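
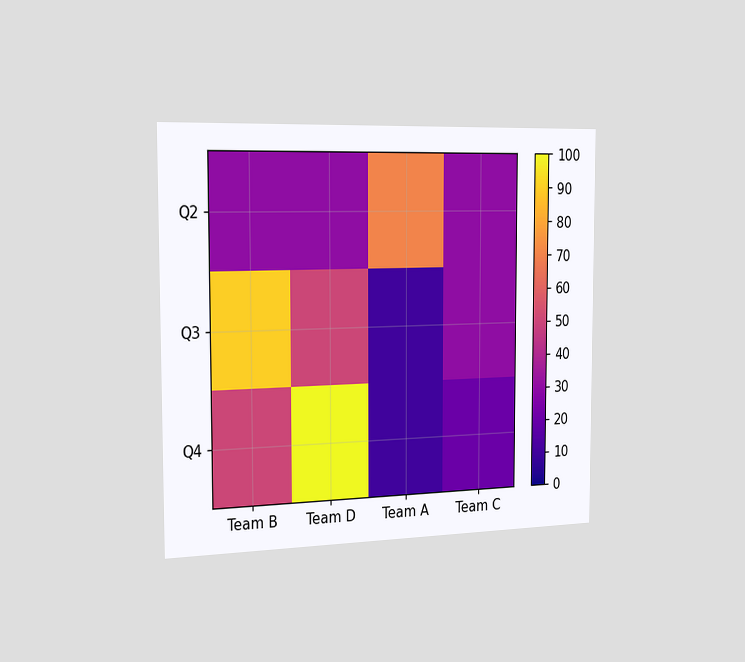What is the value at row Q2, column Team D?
The chart is viewed slightly from the left. Matching cell (Q2, Team D) against the colorbar gives 30.

30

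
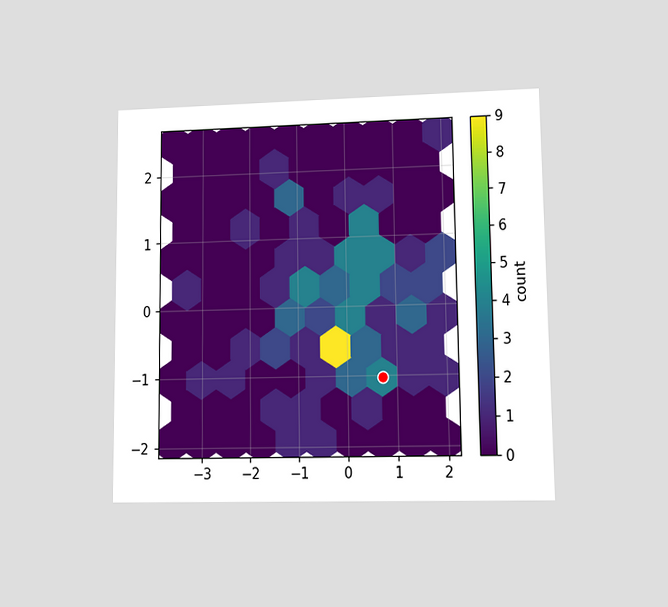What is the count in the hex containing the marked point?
4

The chart is viewed at a slight angle. The marked hex reads 4 on the colorbar.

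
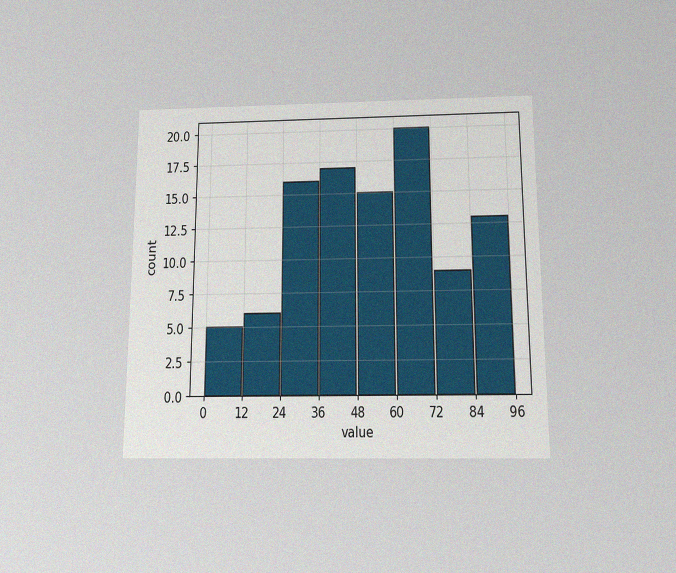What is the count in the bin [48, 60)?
The chart is viewed slightly from below, with some photo noise. The [48, 60) bin has height 15.

15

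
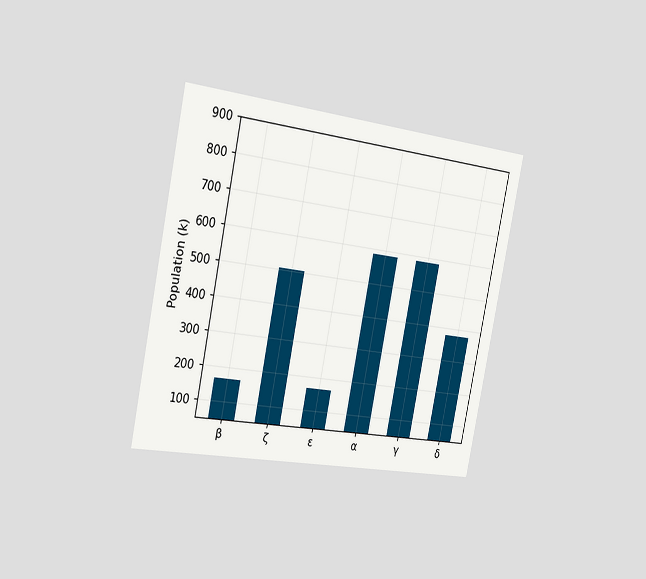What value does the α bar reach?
The chart is tilted about 11° clockwise and viewed slightly from the left. Reading along the chart's y-axis, the α bar reaches 588k.

588k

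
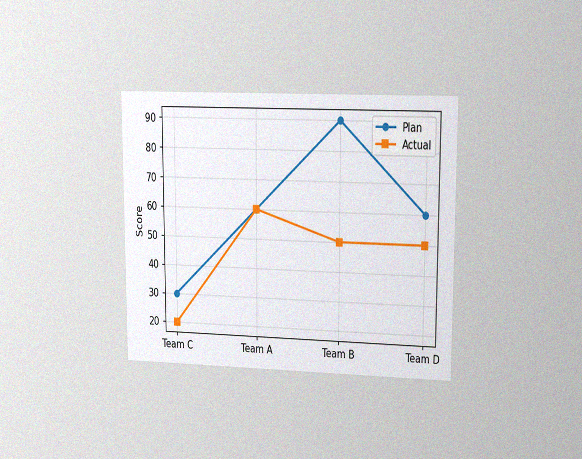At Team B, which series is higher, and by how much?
The chart is viewed at a slight angle, with some photo noise. At Team B, Plan sits above the other line by 40.

Plan, by 40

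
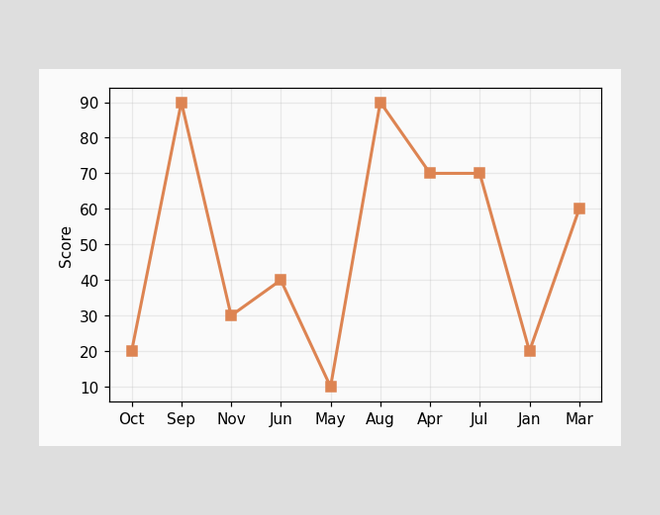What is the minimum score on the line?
10

The lowest point is at May, and reading across to the y-axis gives 10.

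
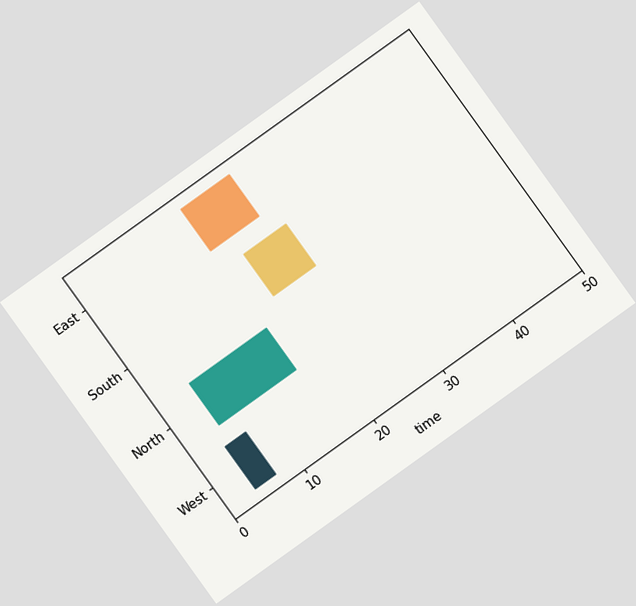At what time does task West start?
The chart is tilted about 36° counter-clockwise. The West bar begins at t=4.

4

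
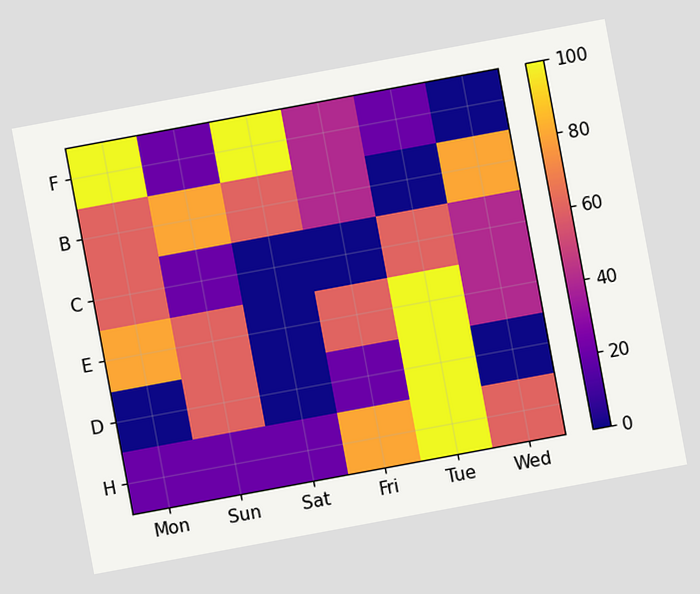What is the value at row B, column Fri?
40

The chart is tilted about 10° counter-clockwise. Matching cell (B, Fri) against the colorbar gives 40.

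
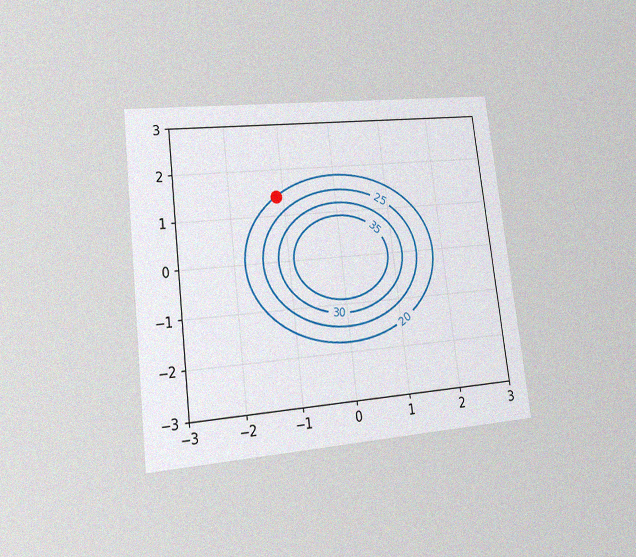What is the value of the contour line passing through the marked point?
20

The chart is tilted about 7° counter-clockwise and viewed at a slight angle, with some photo noise. The marked point sits on the contour labelled 20.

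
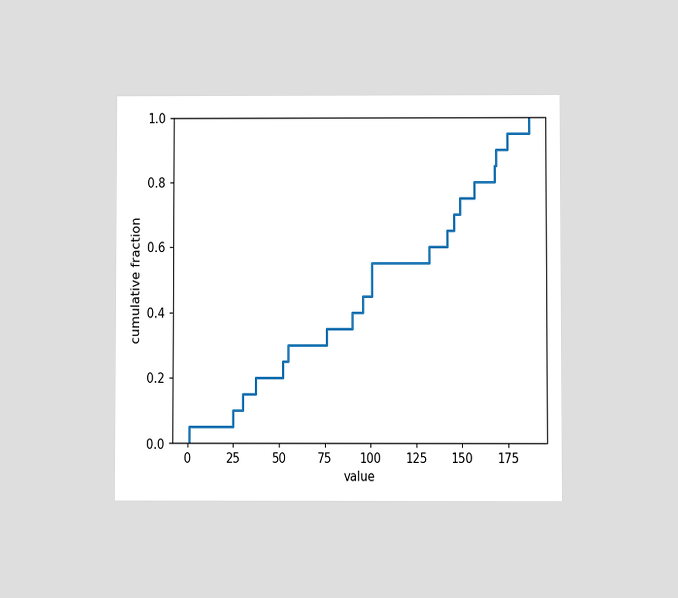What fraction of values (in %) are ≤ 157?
The chart is viewed at a slight angle. At x=157 the ECDF step is at 80%.

80%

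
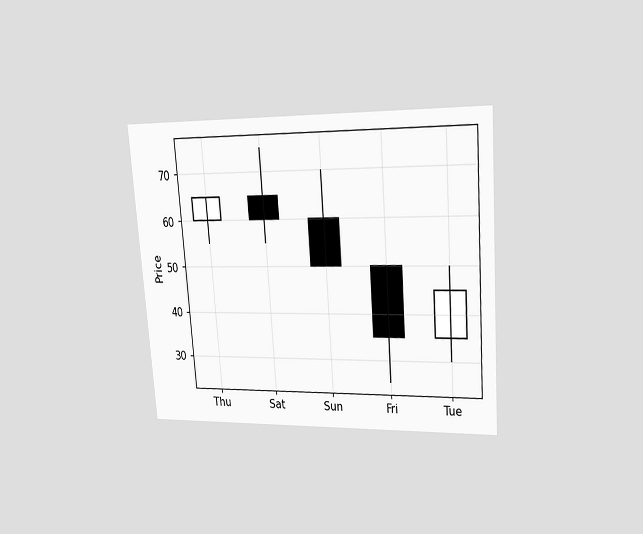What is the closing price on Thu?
65

The chart is tilted about 4° counter-clockwise and viewed at a slight angle. The Thu candle closes at 65.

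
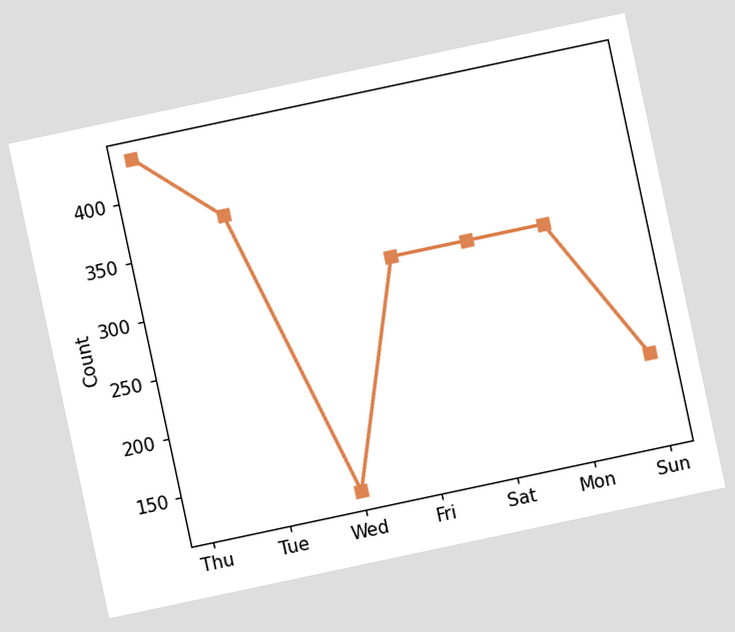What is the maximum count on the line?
The chart is tilted about 12° counter-clockwise. The highest point is at Thu, and reading across to the y-axis gives 434.

434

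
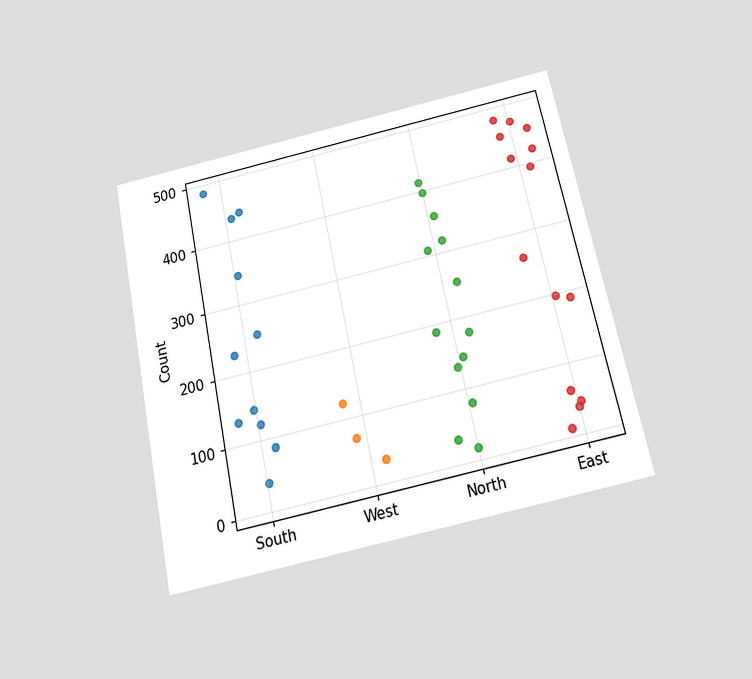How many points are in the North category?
13

The chart is tilted about 12° counter-clockwise and viewed slightly from below. Counting the markers in the North column gives 13.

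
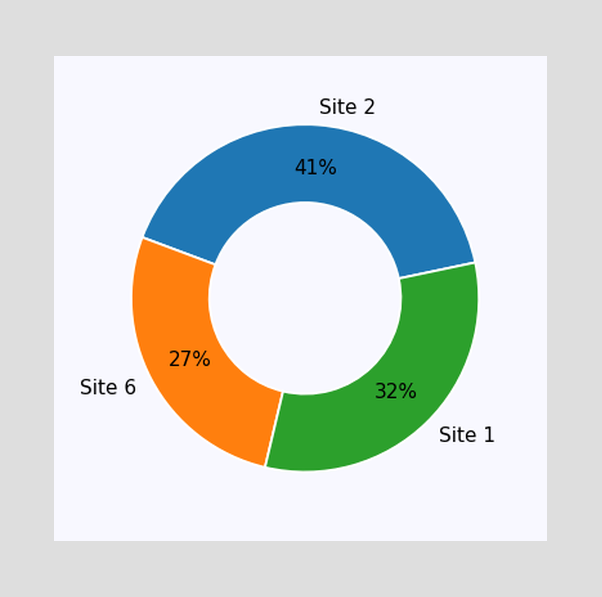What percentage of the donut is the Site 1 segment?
32%

The Site 1 segment takes up 32% of the ring.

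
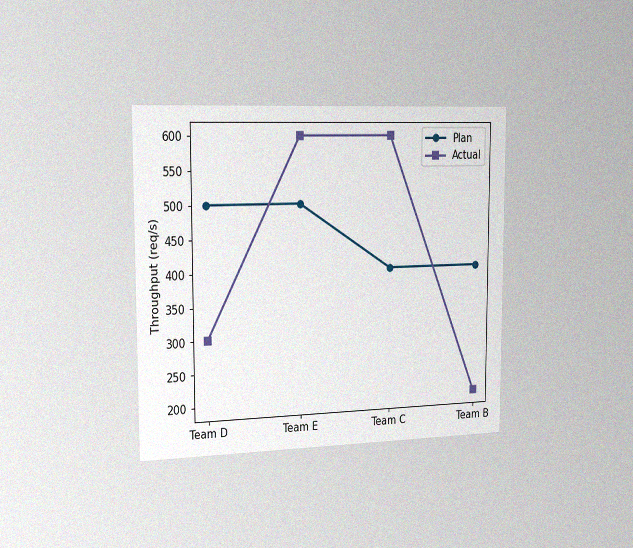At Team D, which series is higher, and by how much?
The chart is viewed slightly from the left, with some photo noise. At Team D, Plan sits above the other line by 200req/s.

Plan, by 200req/s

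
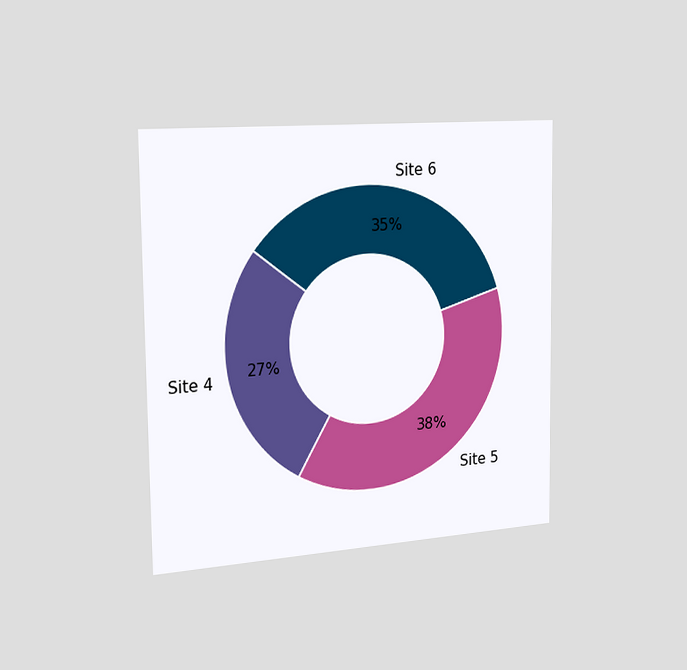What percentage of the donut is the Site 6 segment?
The chart is viewed slightly from the left. The Site 6 segment takes up 35% of the ring.

35%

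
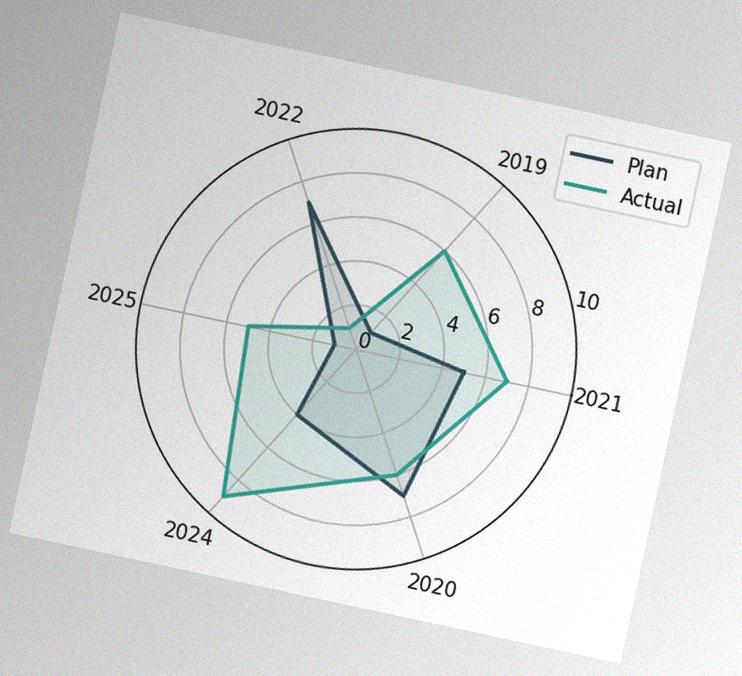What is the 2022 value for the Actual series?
The chart is tilted about 12° clockwise, with some photo noise. On the 2022 axis, Actual reaches 1.

1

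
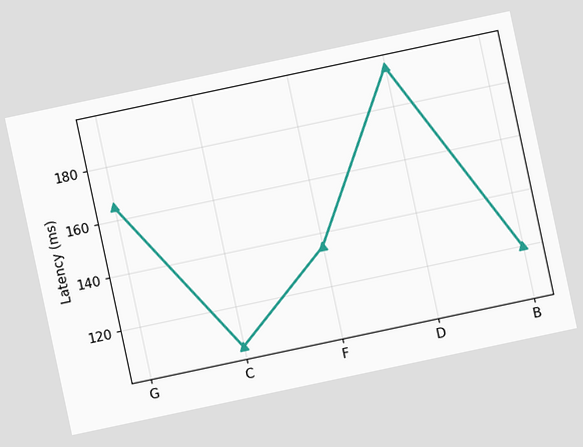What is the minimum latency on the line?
105ms

The chart is tilted about 12° counter-clockwise. The lowest point is at C, and reading across to the y-axis gives 105ms.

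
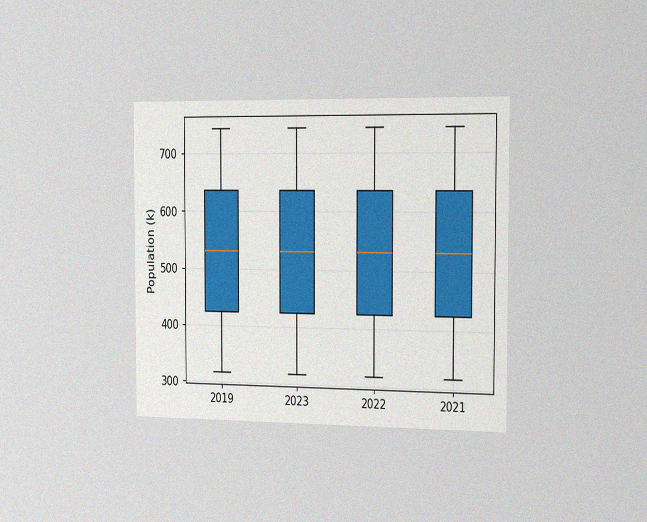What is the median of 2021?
530k

The chart is viewed slightly from the right, with some photo noise. The median line in the 2021 box sits at 530k.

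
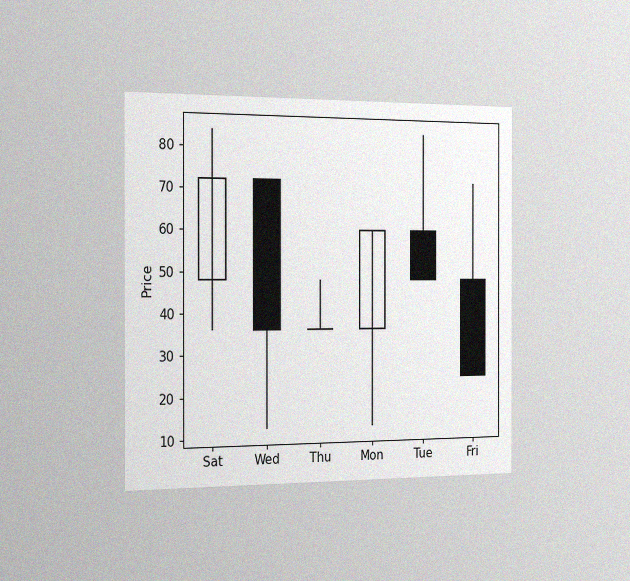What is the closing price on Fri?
The chart is viewed slightly from the left, with some photo noise. The Fri candle closes at 24.

24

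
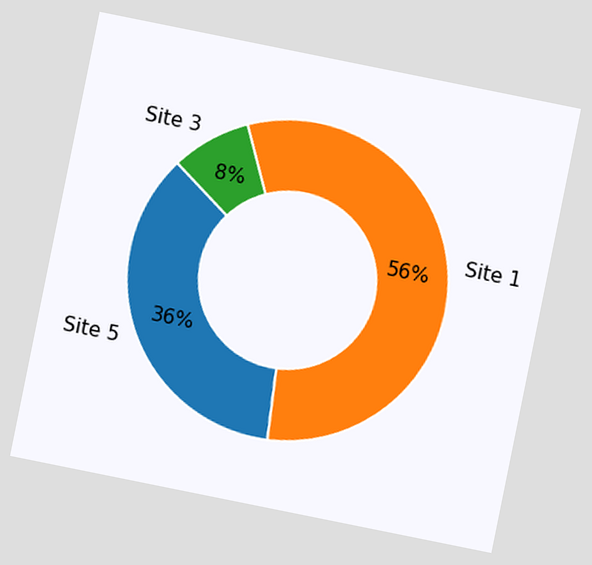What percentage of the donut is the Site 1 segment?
The chart is tilted about 11° clockwise. The Site 1 segment takes up 56% of the ring.

56%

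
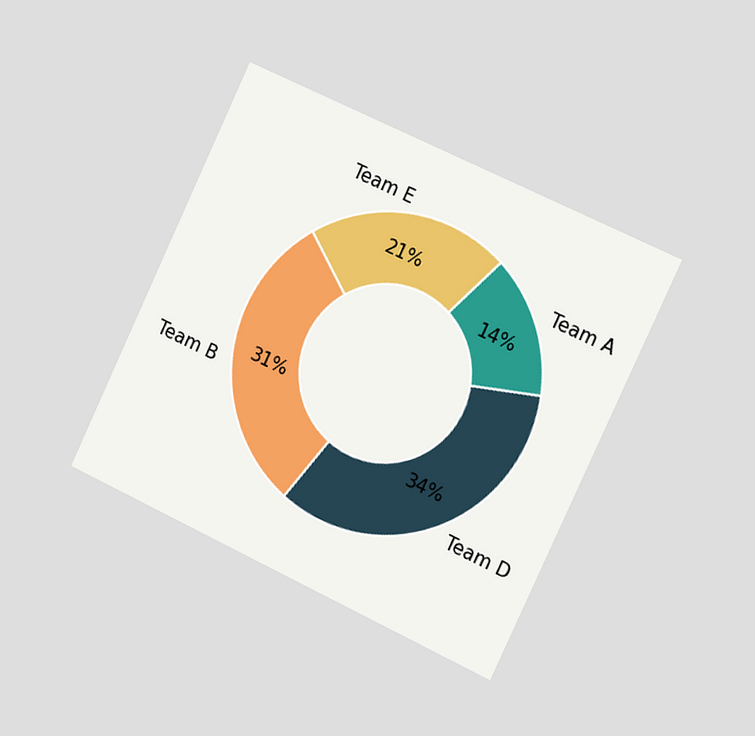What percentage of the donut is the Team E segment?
21%

The chart is tilted about 25° clockwise and viewed slightly from the right. The Team E segment takes up 21% of the ring.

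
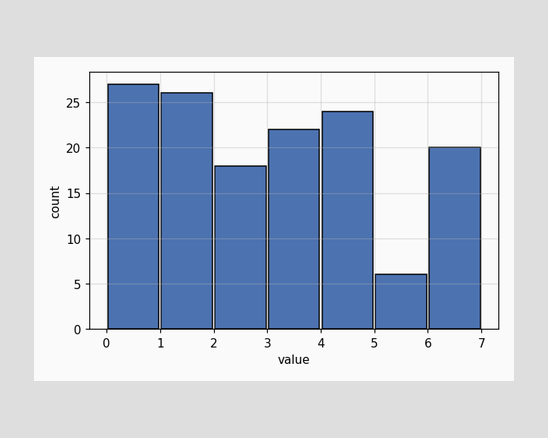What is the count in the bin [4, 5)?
24

The [4, 5) bin has height 24.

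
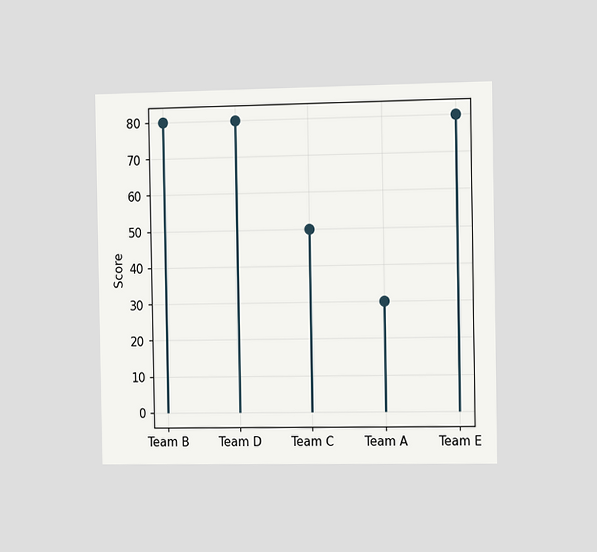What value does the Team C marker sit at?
The chart is viewed slightly from the right. The Team C marker sits at 50.

50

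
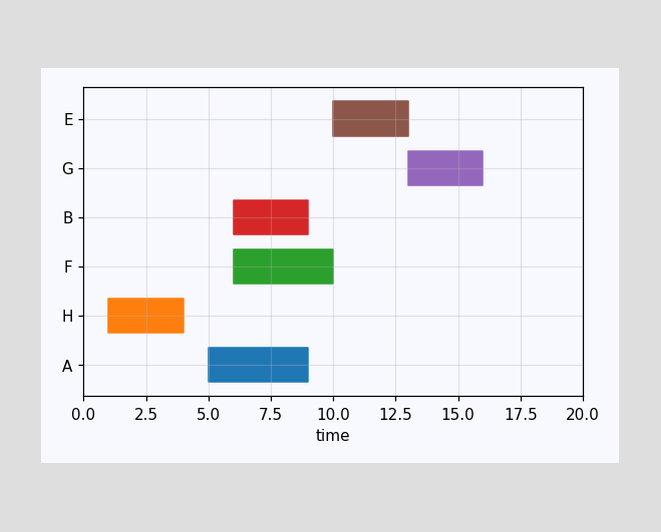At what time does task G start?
13

The G bar begins at t=13.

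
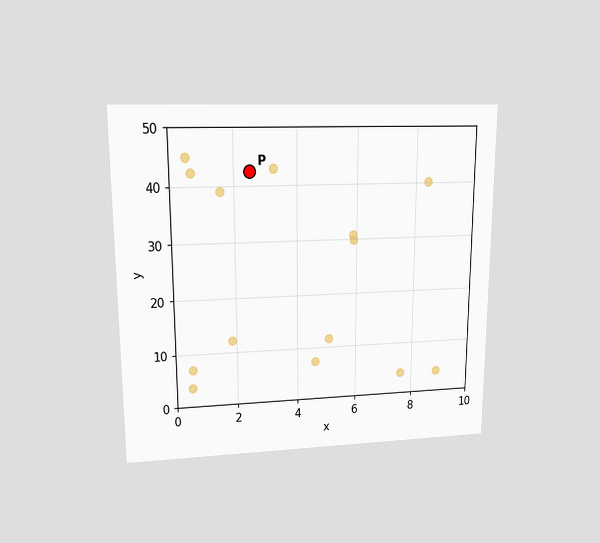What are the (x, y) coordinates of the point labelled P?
(2.5, 42.5)

The chart is viewed at a slight angle. Following the gridlines from P to each axis, P sits at (2.5, 42.5).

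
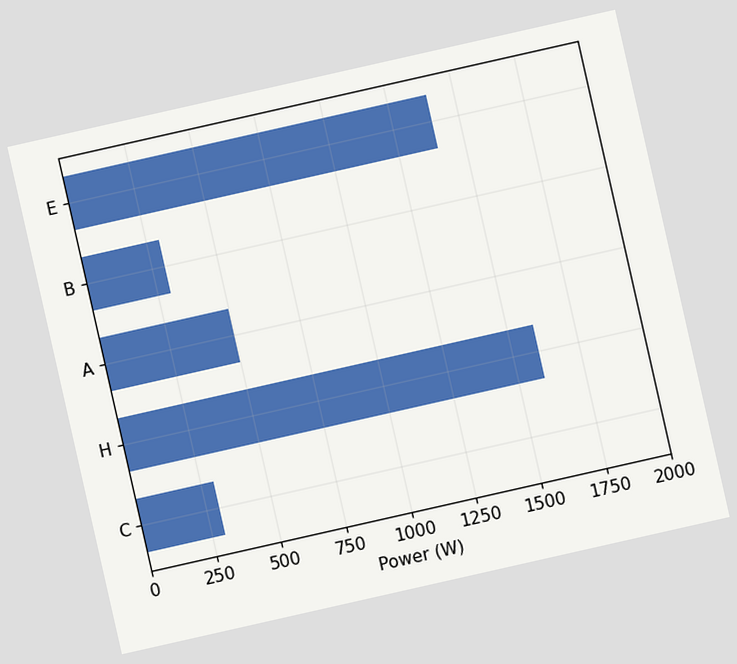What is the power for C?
300W

The chart is tilted about 13° counter-clockwise. Reading along the chart's x-axis, the C bar reaches 300W.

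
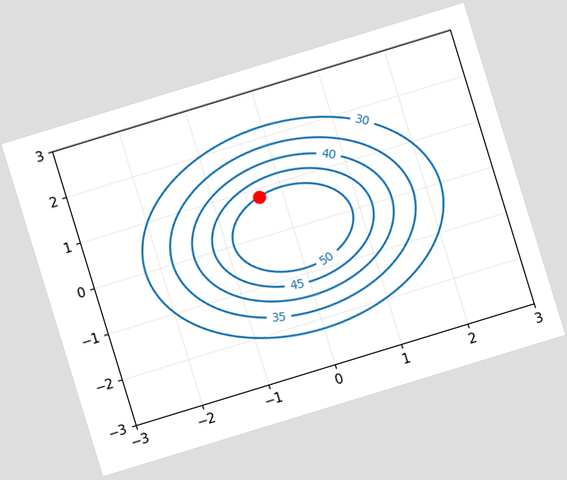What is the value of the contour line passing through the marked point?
The chart is tilted about 17° counter-clockwise. The marked point sits on the contour labelled 50.

50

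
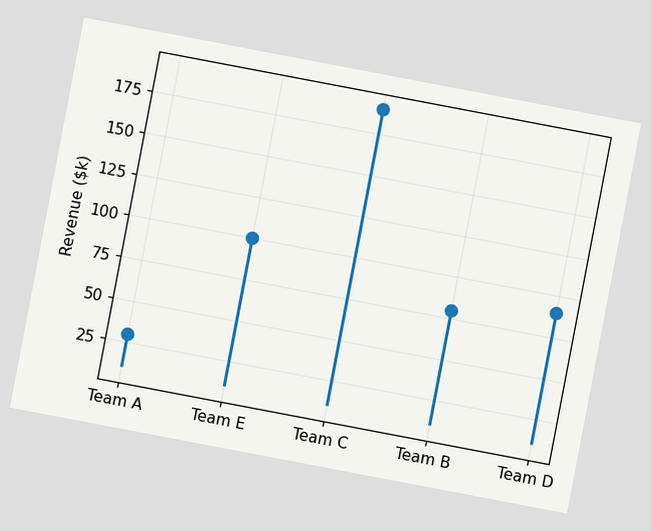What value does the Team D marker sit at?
$90k

The chart is tilted about 11° clockwise. The Team D marker sits at $90k.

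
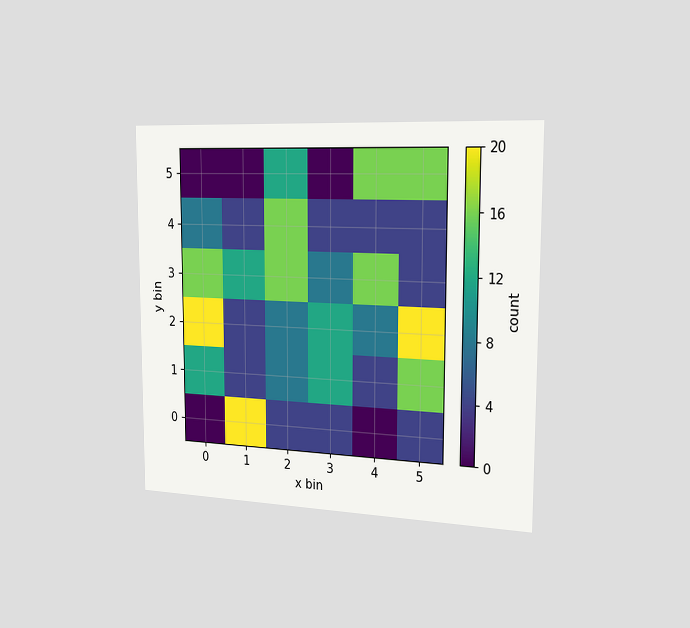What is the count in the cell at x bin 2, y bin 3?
The chart is viewed slightly from the right. Matching the cell (2, 3) against the colorbar gives 16.

16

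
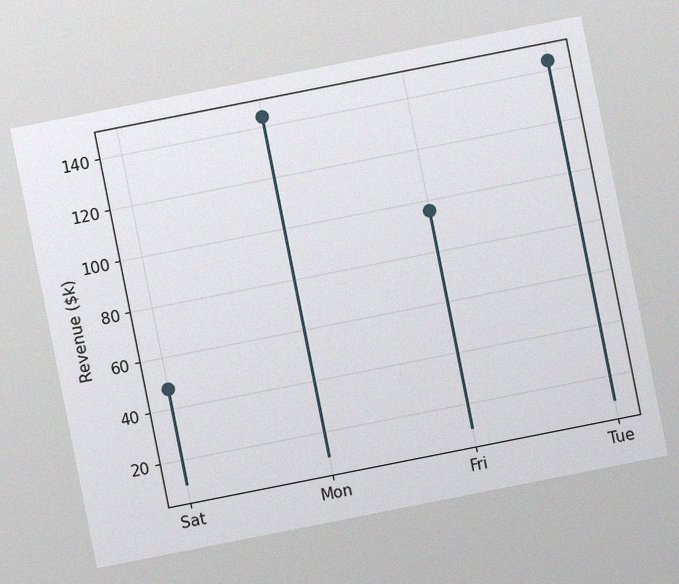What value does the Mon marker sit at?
The chart is tilted about 11° counter-clockwise, with some photo noise. The Mon marker sits at $144k.

$144k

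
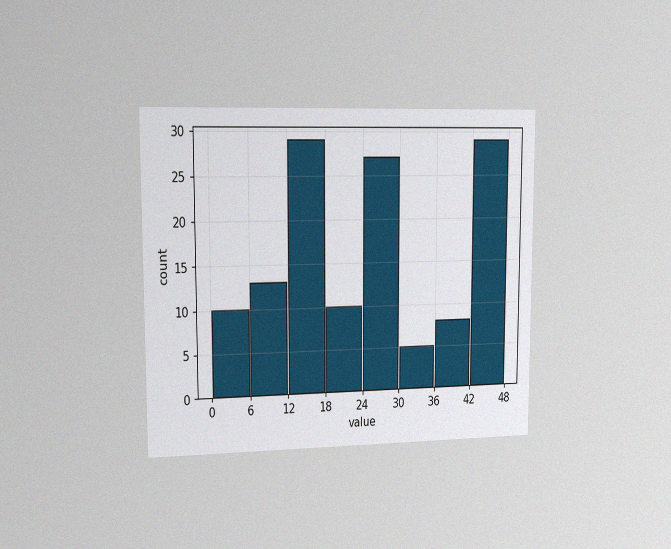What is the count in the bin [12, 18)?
The chart is viewed slightly from the left, with some photo noise. The [12, 18) bin has height 29.

29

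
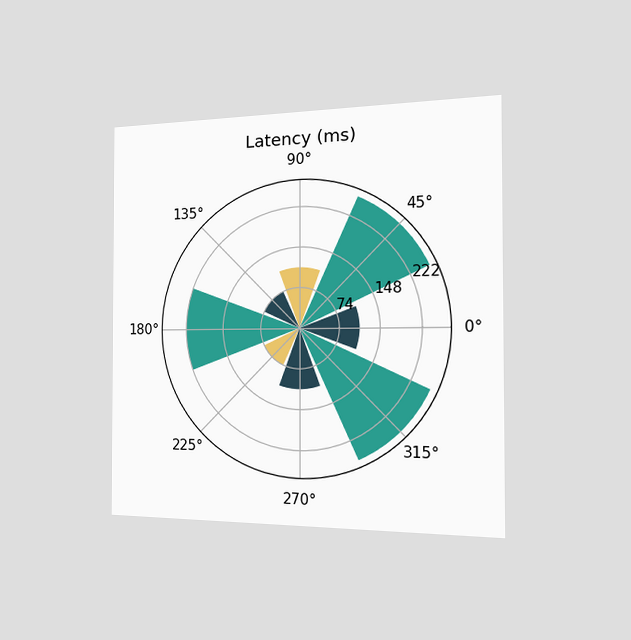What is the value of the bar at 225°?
74ms

The chart is viewed slightly from the right. The bar at 225° reaches 74ms on the radial axis.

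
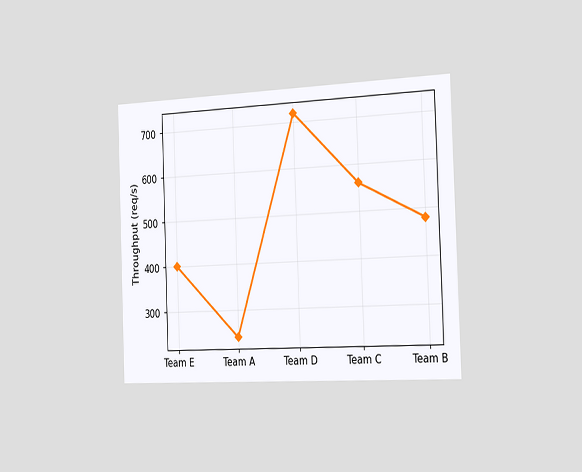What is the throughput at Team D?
720req/s

The chart is tilted about 2° counter-clockwise and viewed slightly from the right. At Team D, the line is at 720req/s.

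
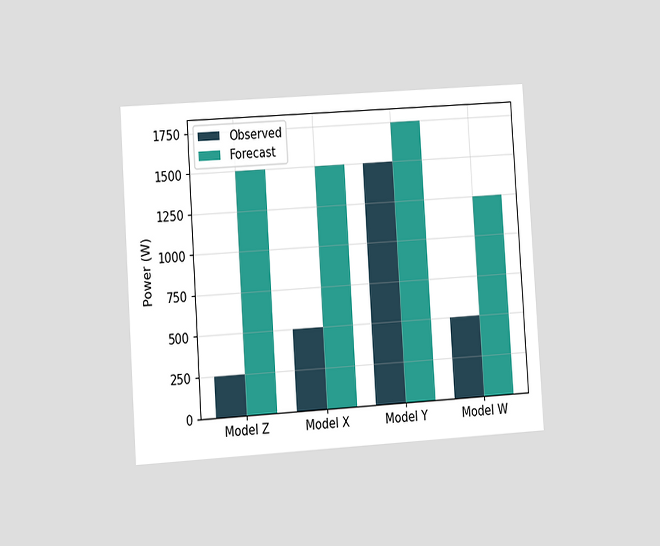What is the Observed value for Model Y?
The chart is tilted about 4° counter-clockwise and viewed slightly from the left. The Observed bar at Model Y reaches 1500W on the y-axis.

1500W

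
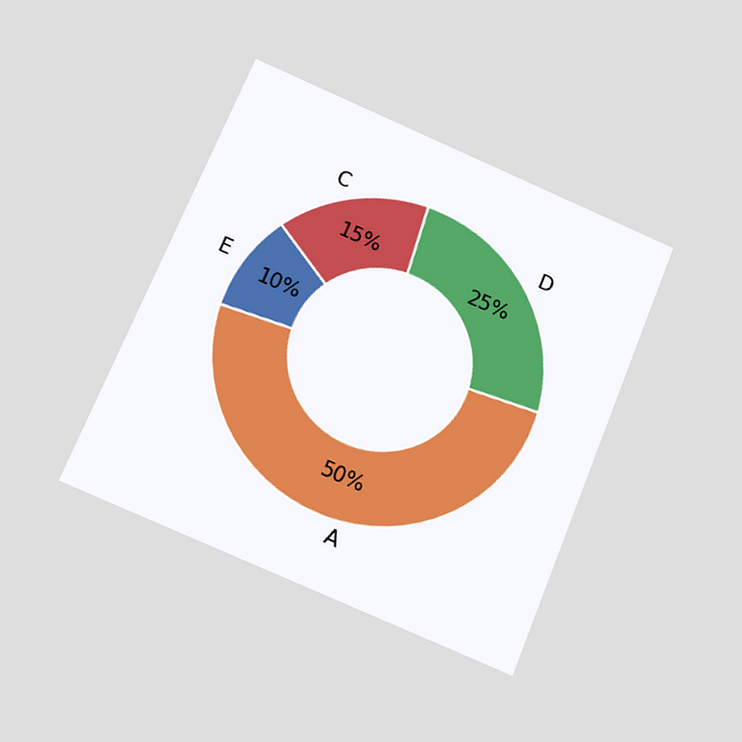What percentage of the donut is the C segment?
15%

The chart is tilted about 22° clockwise and viewed slightly from below. The C segment takes up 15% of the ring.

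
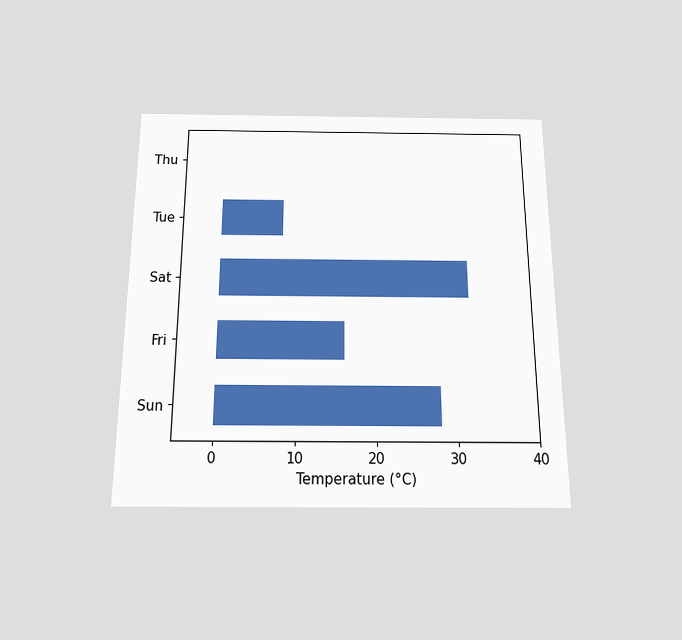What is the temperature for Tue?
The chart is viewed slightly from below. Reading along the chart's x-axis, the Tue bar reaches 8°C.

8°C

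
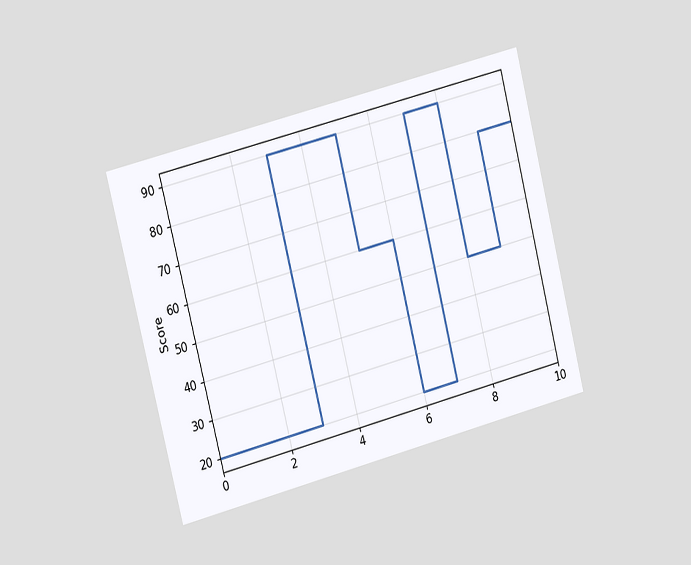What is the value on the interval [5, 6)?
The chart is tilted about 14° counter-clockwise and viewed slightly from the left. On [5, 6) the step sits at 60.

60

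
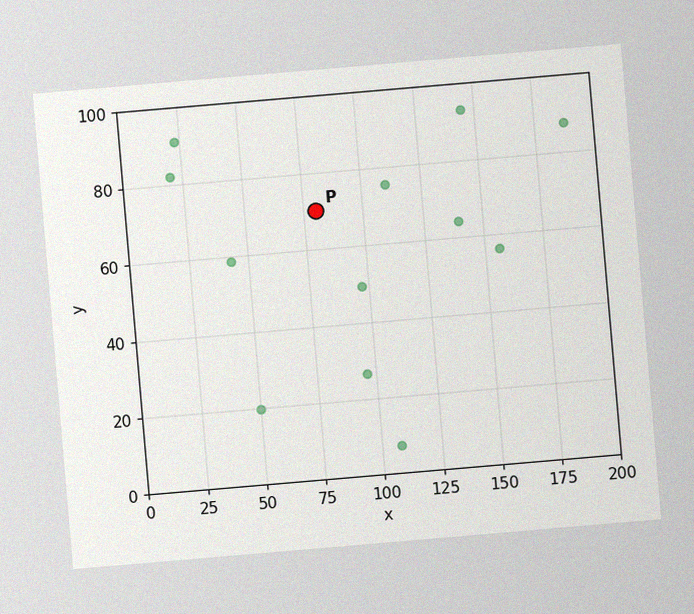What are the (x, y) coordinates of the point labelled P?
(80, 70)

The chart is tilted about 5° counter-clockwise, with some photo noise. Following the gridlines from P to each axis, P sits at (80, 70).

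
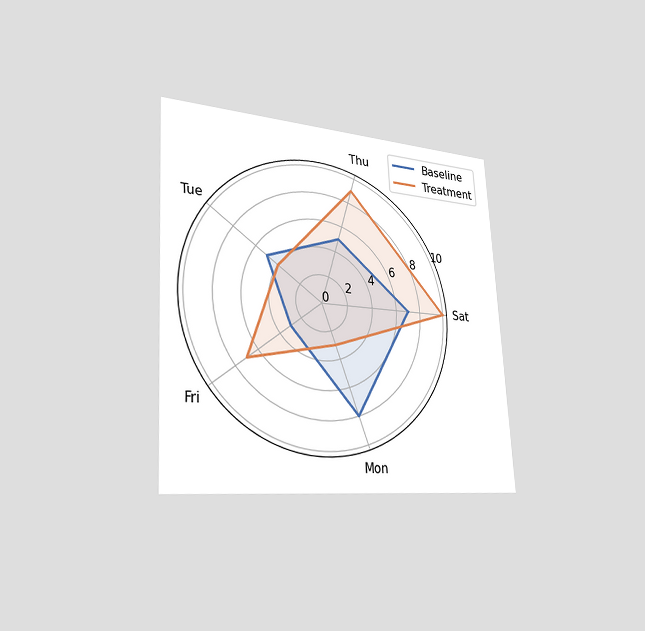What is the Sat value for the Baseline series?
The chart is tilted about 3° counter-clockwise and viewed slightly from the left. On the Sat axis, Baseline reaches 7.

7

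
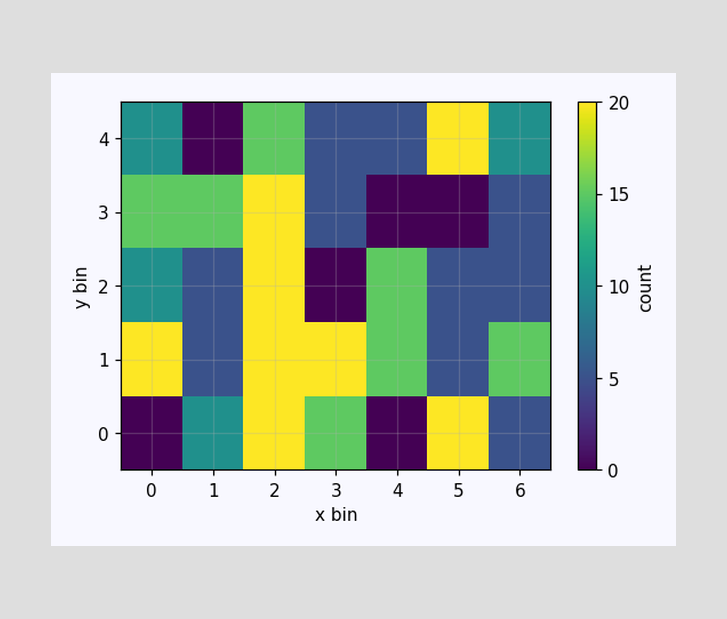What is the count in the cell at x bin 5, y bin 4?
Matching the cell (5, 4) against the colorbar gives 20.

20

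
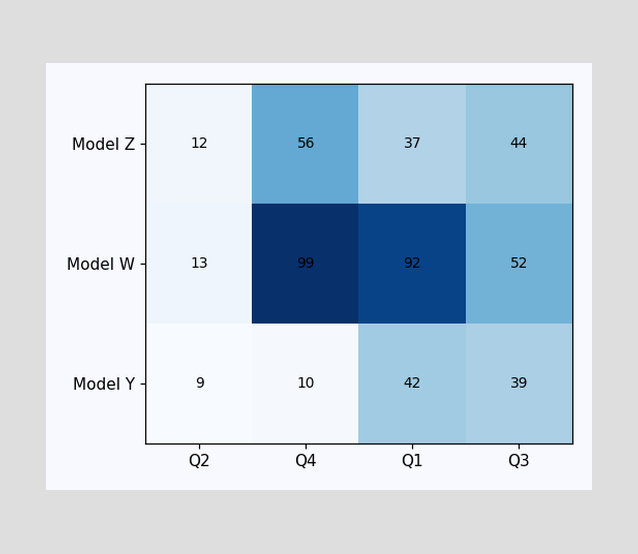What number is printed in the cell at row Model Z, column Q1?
37

The (Model Z, Q1) cell reads 37.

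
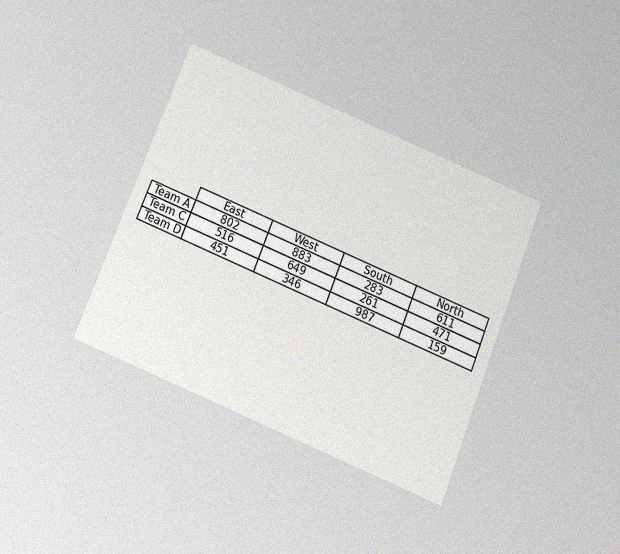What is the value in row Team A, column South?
The chart is tilted about 22° clockwise and viewed slightly from below, with some photo noise. The (Team A, South) cell reads 283.

283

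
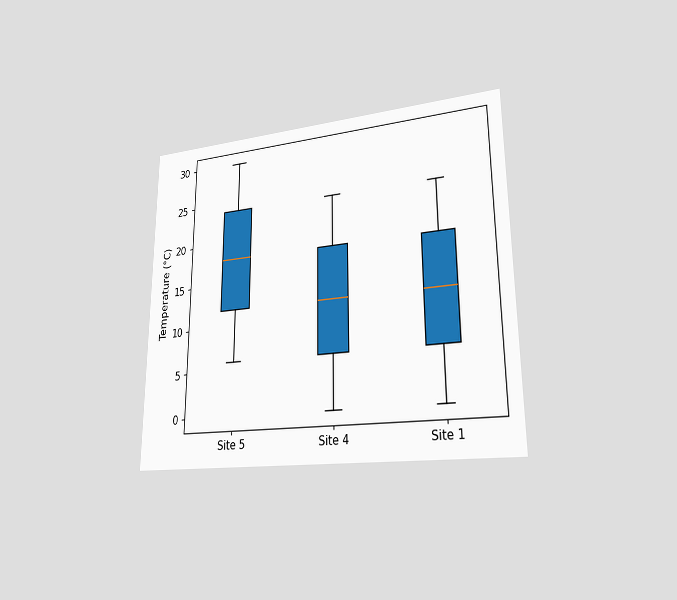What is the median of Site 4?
12°C

The chart is viewed slightly from the right. The median line in the Site 4 box sits at 12°C.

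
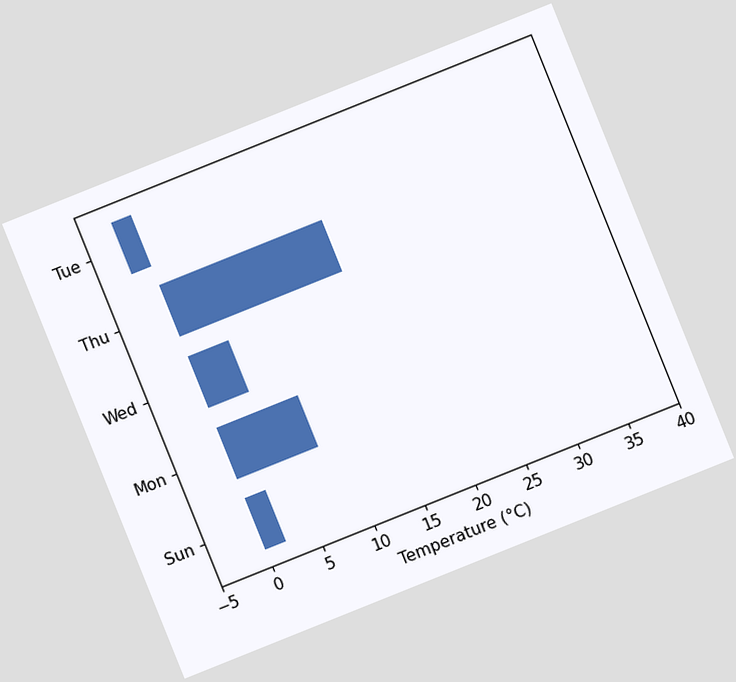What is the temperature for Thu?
16°C

The chart is tilted about 22° counter-clockwise. Reading along the chart's x-axis, the Thu bar reaches 16°C.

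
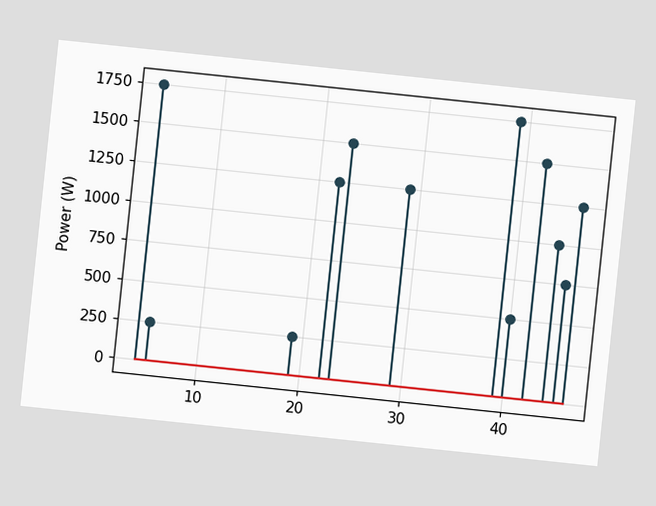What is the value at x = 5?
250W

The chart is tilted about 6° clockwise. The stem at x=5 reaches 250W.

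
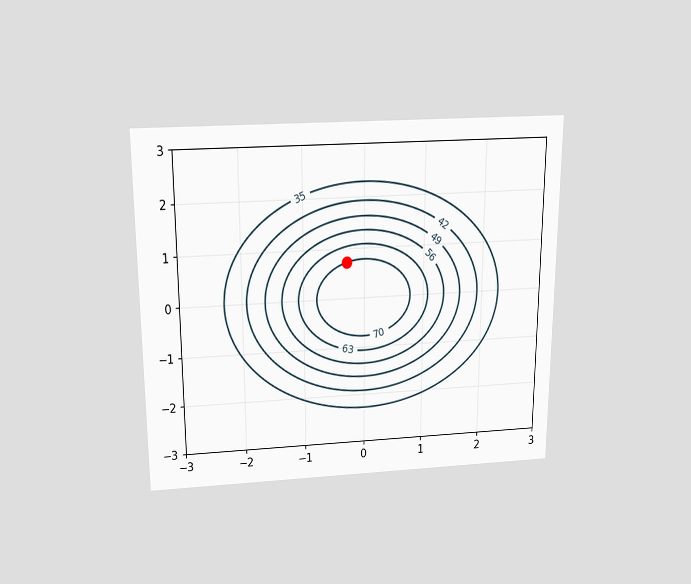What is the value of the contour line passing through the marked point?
The chart is viewed slightly from above. The marked point sits on the contour labelled 70.

70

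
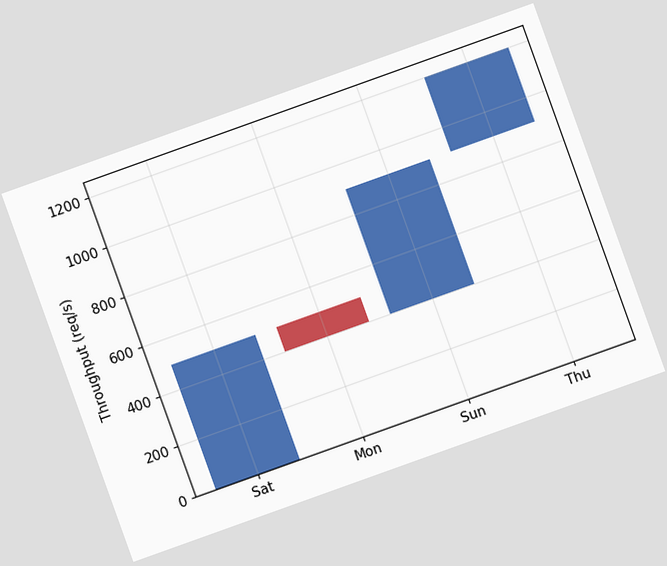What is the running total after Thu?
The chart is tilted about 20° counter-clockwise. After Thu the running total reaches 1200req/s.

1200req/s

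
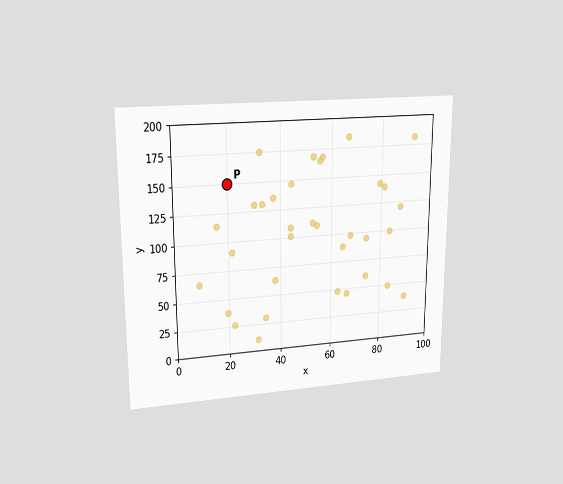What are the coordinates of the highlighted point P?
(20, 150)

The chart is viewed at a slight angle. Following the gridlines from P to each axis, P sits at (20, 150).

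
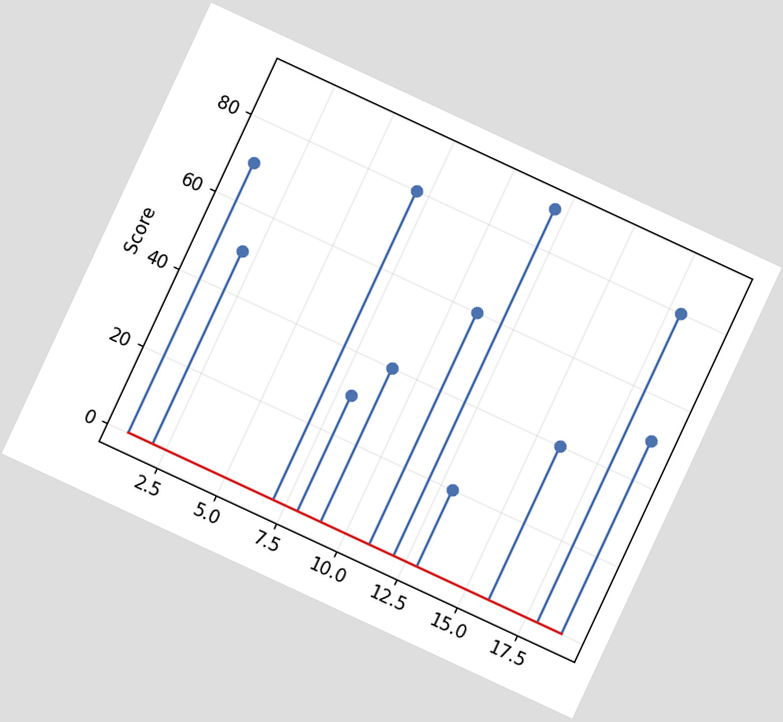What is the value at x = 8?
30

The chart is tilted about 25° clockwise. The stem at x=8 reaches 30.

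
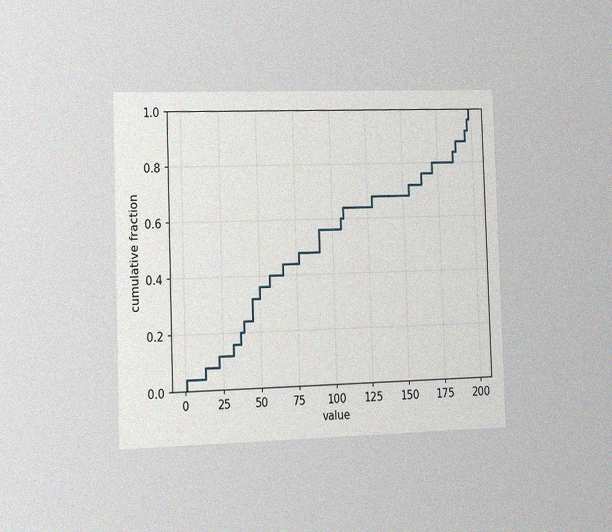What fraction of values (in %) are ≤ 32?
The chart is viewed slightly from the left, with some photo noise. At x=32 the ECDF step is at 16%.

16%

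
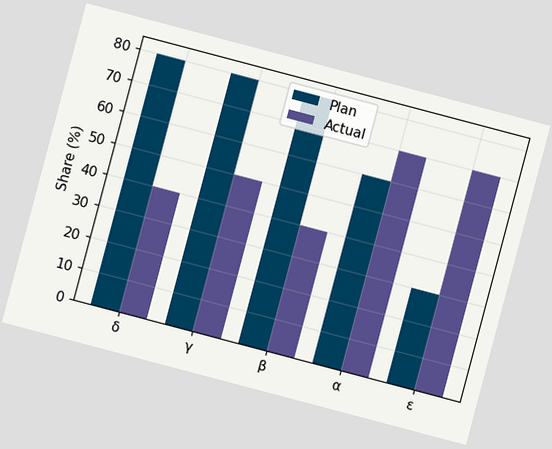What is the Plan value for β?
The chart is tilted about 15° clockwise. The Plan bar at β reaches 80% on the y-axis.

80%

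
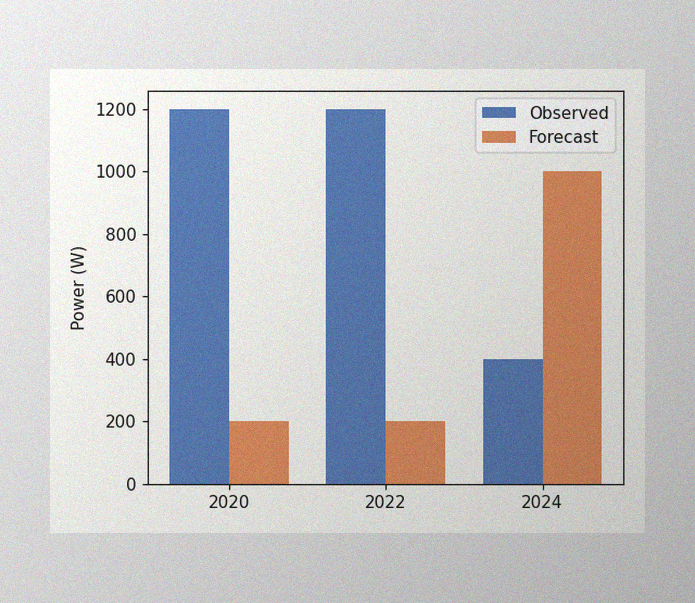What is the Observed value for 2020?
The image has some photo noise and uneven lighting. The Observed bar at 2020 reaches 1200W on the y-axis.

1200W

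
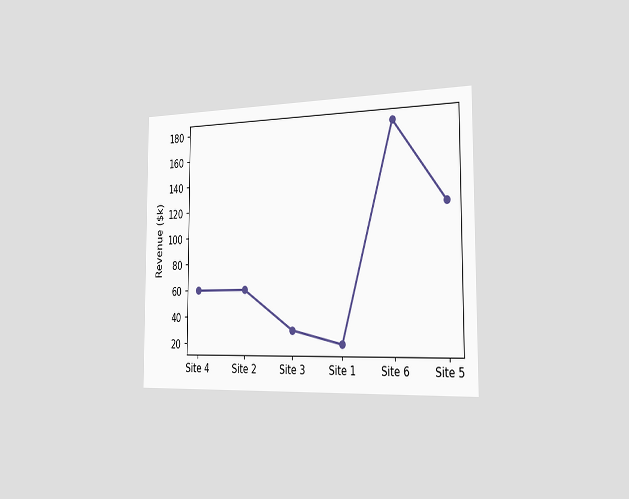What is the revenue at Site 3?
The chart is viewed slightly from the right. At Site 3, the line is at $30k.

$30k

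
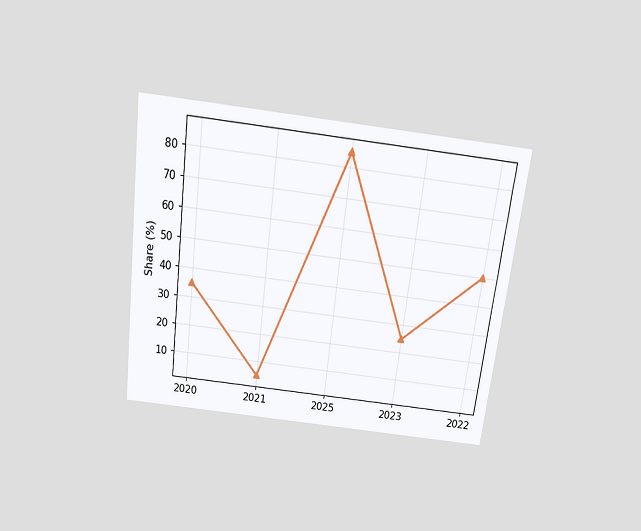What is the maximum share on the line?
85%

The chart is tilted about 7° clockwise and viewed slightly from above. The highest point is at 2025, and reading across to the y-axis gives 85%.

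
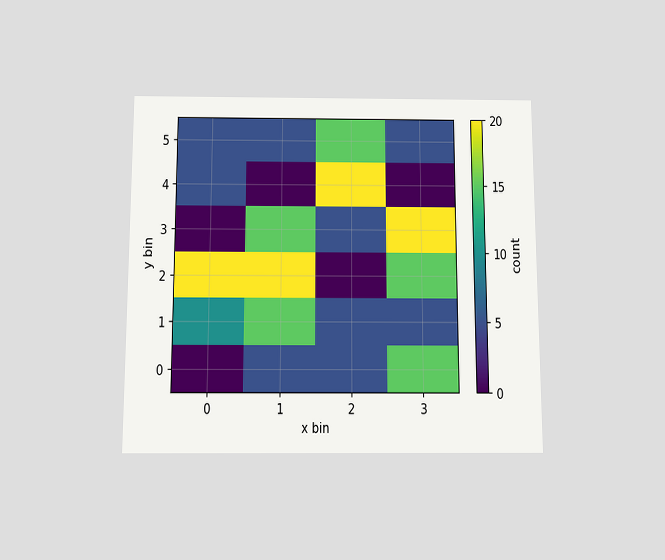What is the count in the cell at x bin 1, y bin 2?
20

The chart is viewed slightly from below. Matching the cell (1, 2) against the colorbar gives 20.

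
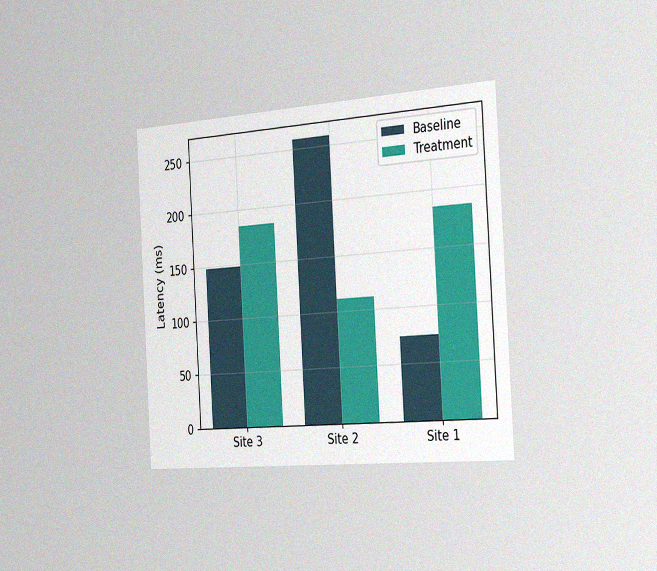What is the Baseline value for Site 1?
74ms

The chart is tilted about 3° counter-clockwise and viewed slightly from the right, with some photo noise. The Baseline bar at Site 1 reaches 74ms on the y-axis.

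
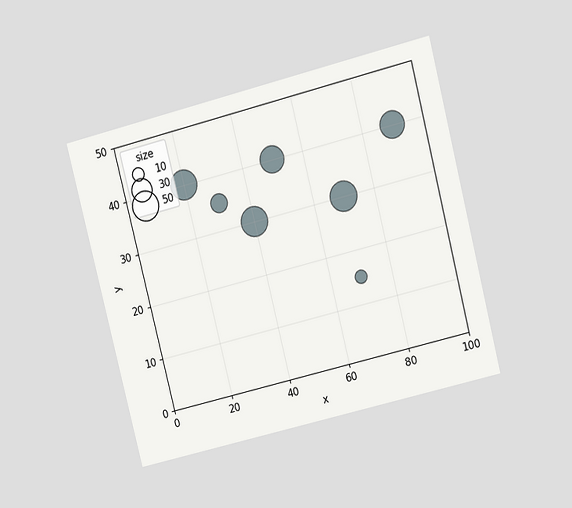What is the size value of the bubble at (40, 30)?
50

The chart is tilted about 14° counter-clockwise and viewed at a slight angle. Matching the bubble at (40, 30) against the size legend gives 50.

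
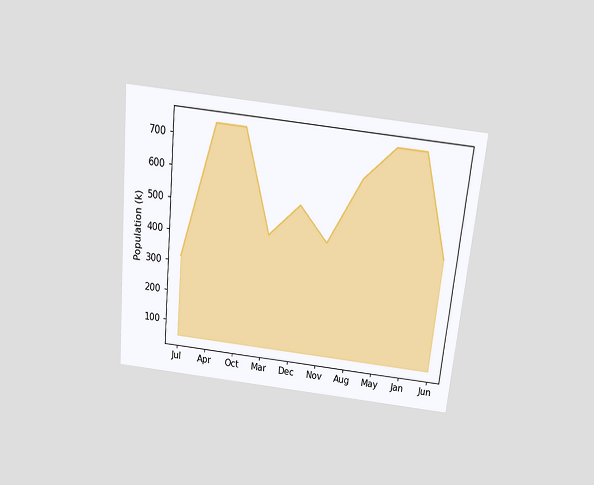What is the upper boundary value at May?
The chart is tilted about 6° clockwise and viewed slightly from above. At May the upper boundary is at 742k.

742k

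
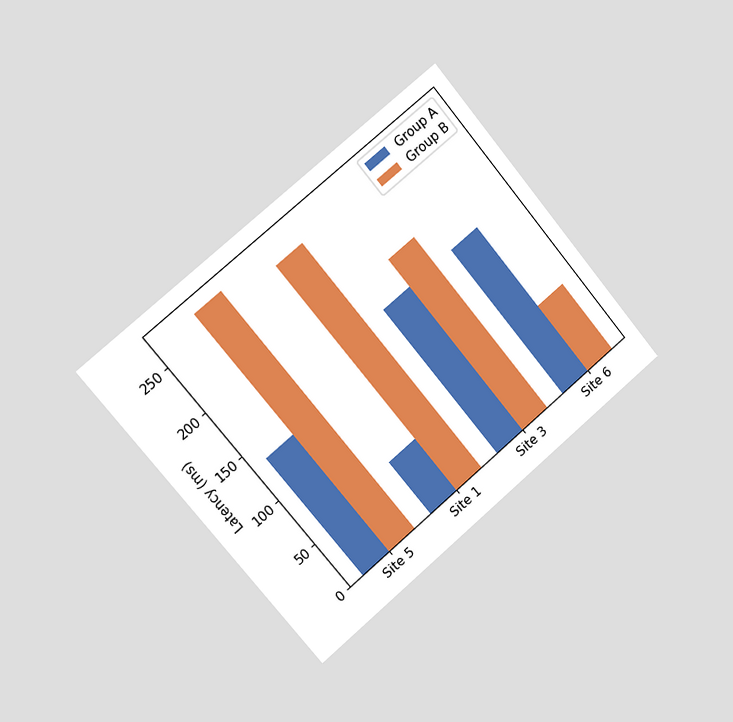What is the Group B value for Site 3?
195ms

The chart is tilted about 40° counter-clockwise and viewed slightly from the left. The Group B bar at Site 3 reaches 195ms on the y-axis.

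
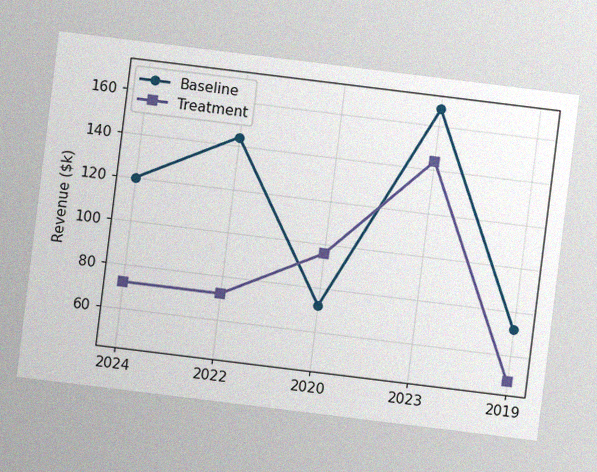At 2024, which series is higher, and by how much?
The chart is tilted about 7° clockwise, with some photo noise. At 2024, Baseline sits above the other line by $48k.

Baseline, by $48k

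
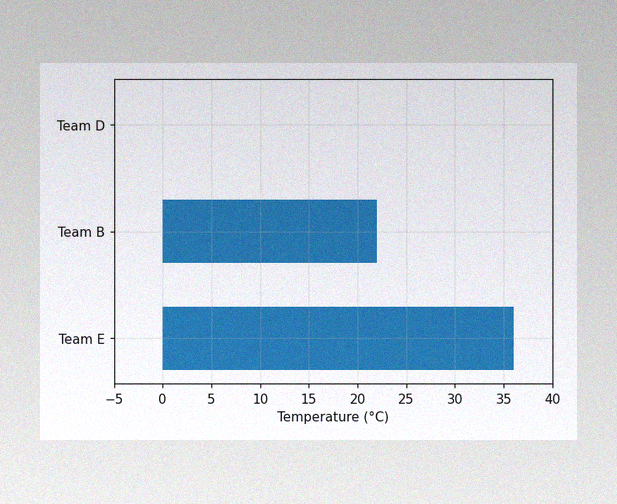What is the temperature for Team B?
22°C

The image has some photo noise and uneven lighting. Reading along the chart's x-axis, the Team B bar reaches 22°C.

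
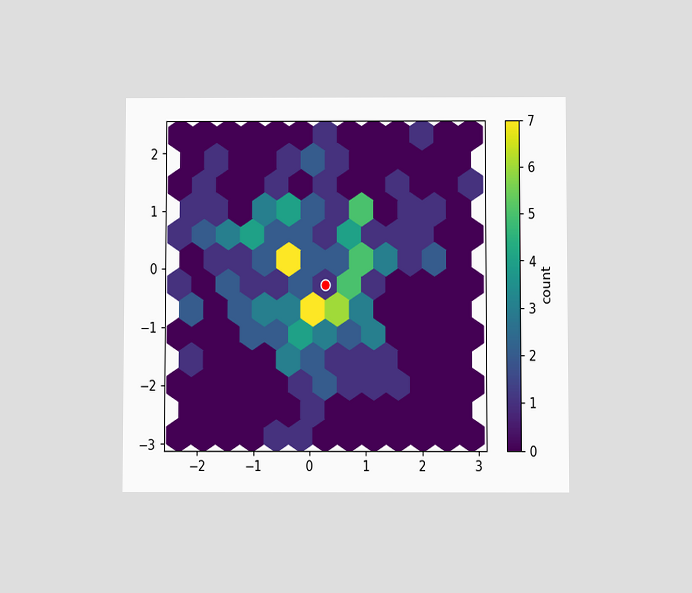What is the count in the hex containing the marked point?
1

The chart is viewed slightly from below. The marked hex reads 1 on the colorbar.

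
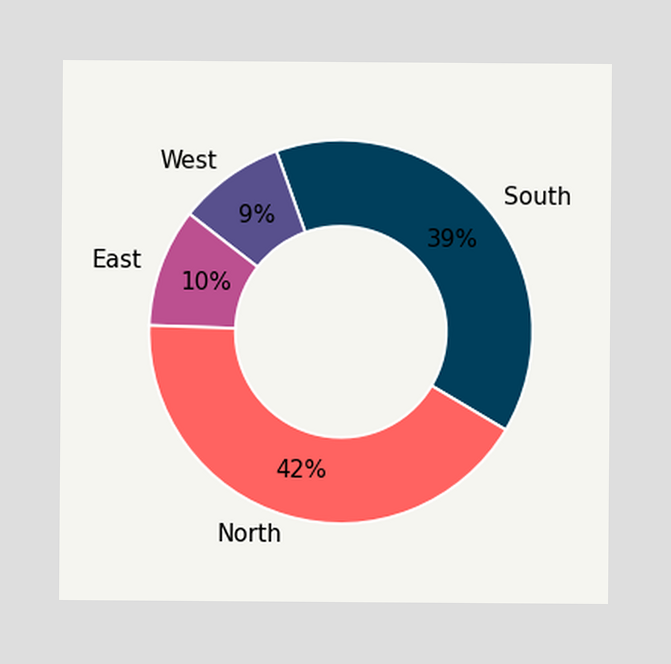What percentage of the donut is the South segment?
The South segment takes up 39% of the ring.

39%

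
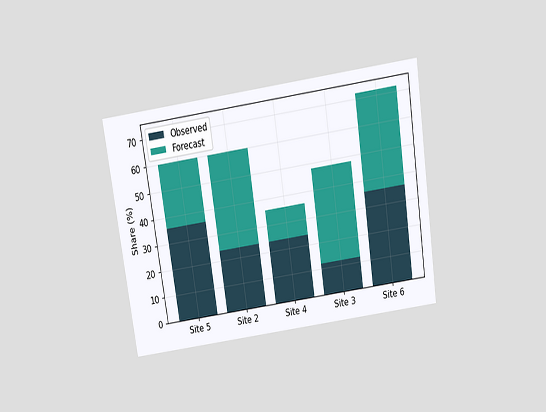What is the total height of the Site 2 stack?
60%

The chart is tilted about 8° counter-clockwise and viewed slightly from above. The Site 2 stack's top reaches 60% on the y-axis.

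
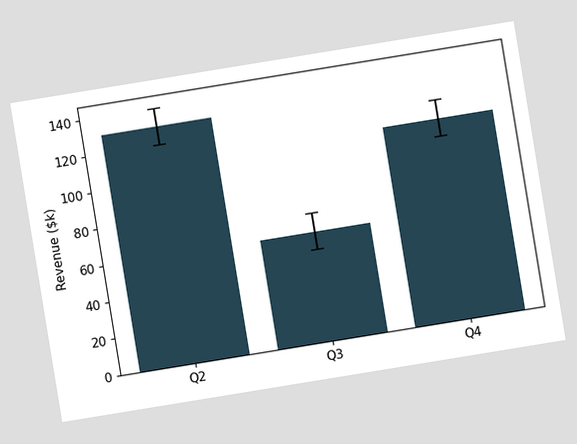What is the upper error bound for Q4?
The chart is tilted about 9° counter-clockwise. The Q4 bar's upper whisker reaches $120k.

$120k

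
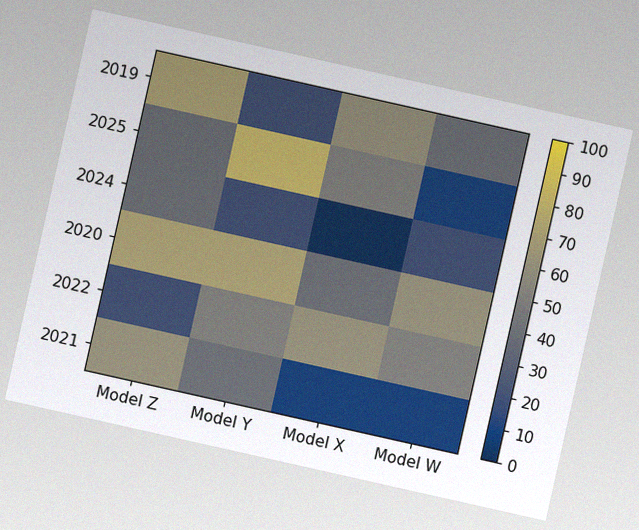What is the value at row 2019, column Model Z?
70

The chart is tilted about 13° clockwise, with some photo noise. Matching cell (2019, Model Z) against the colorbar gives 70.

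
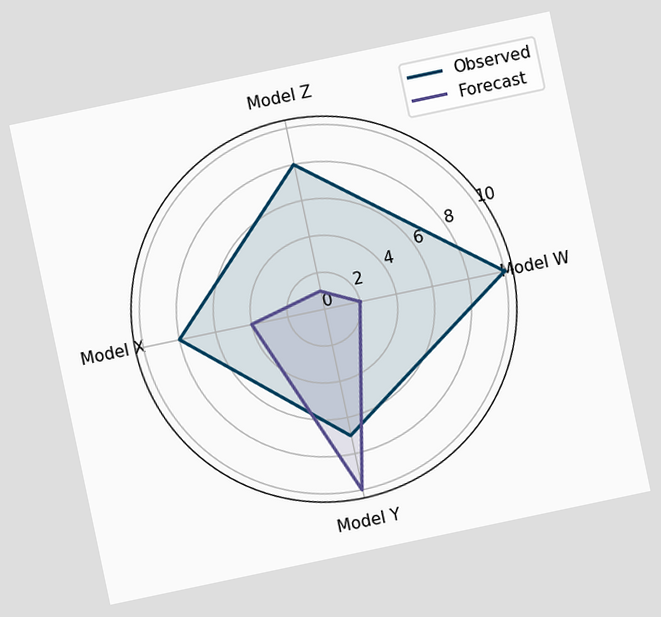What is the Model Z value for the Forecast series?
1

The chart is tilted about 12° counter-clockwise. On the Model Z axis, Forecast reaches 1.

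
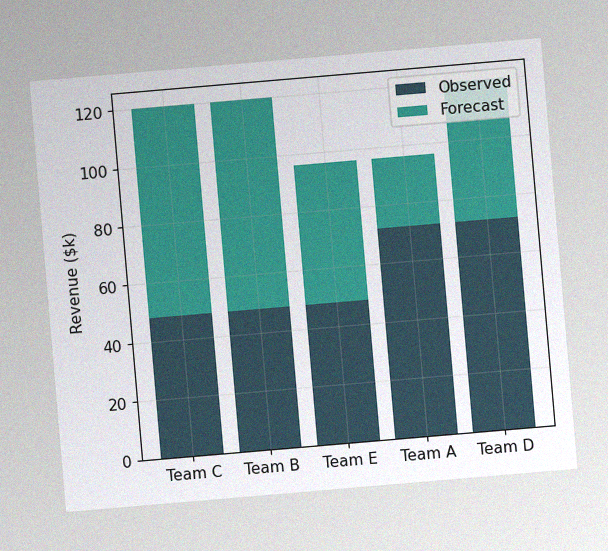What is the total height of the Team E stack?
The chart is tilted about 5° counter-clockwise, with some photo noise. The Team E stack's top reaches $96k on the y-axis.

$96k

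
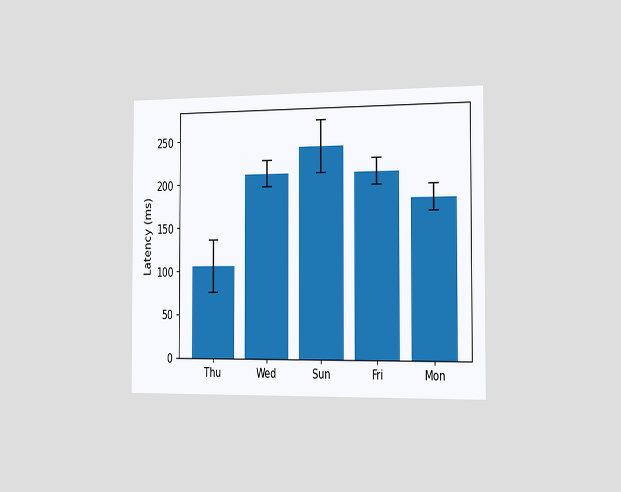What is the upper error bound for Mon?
The chart is viewed slightly from the right. The Mon bar's upper whisker reaches 195ms.

195ms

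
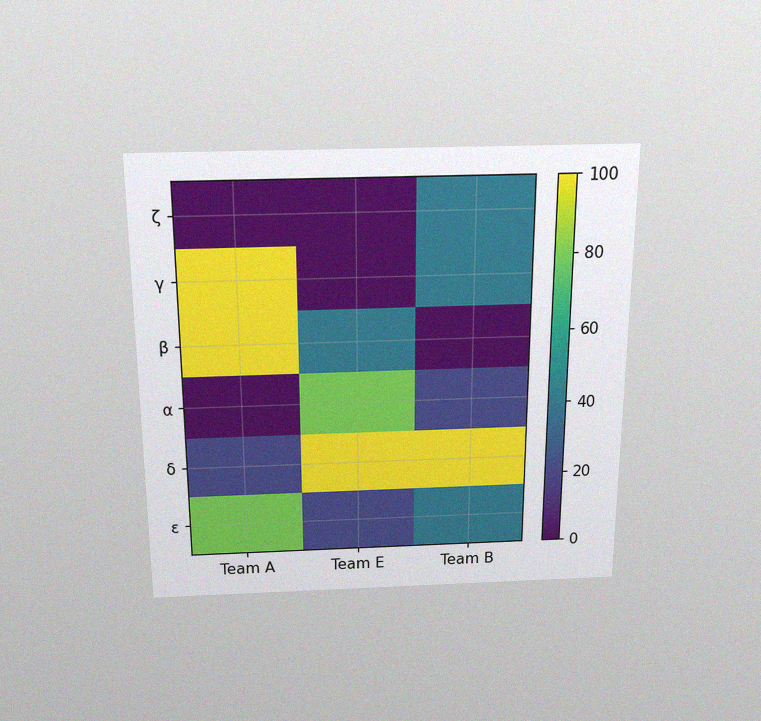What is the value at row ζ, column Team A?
0

The chart is viewed slightly from above, with some photo noise. Matching cell (ζ, Team A) against the colorbar gives 0.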